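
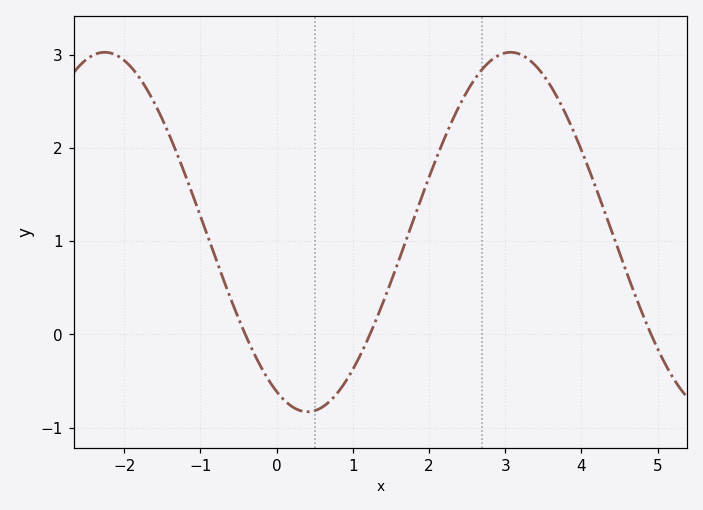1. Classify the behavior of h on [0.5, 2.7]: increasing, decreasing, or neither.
increasing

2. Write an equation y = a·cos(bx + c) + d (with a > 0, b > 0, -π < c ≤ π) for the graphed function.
y = 1.93cos(1.18x + 2.66) + 1.1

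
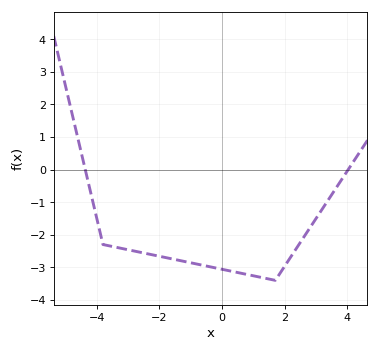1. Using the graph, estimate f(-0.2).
-3.02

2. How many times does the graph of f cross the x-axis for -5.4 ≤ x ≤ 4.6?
2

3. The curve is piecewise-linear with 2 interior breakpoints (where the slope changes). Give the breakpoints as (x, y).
(-3.8, -2.3); (1.7, -3.4)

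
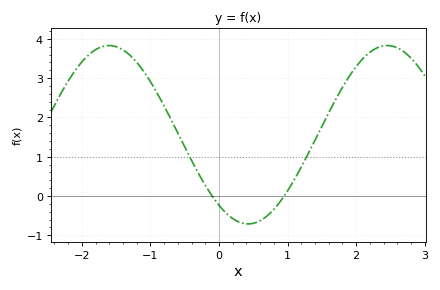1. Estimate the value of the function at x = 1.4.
1.4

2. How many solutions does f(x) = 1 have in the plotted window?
2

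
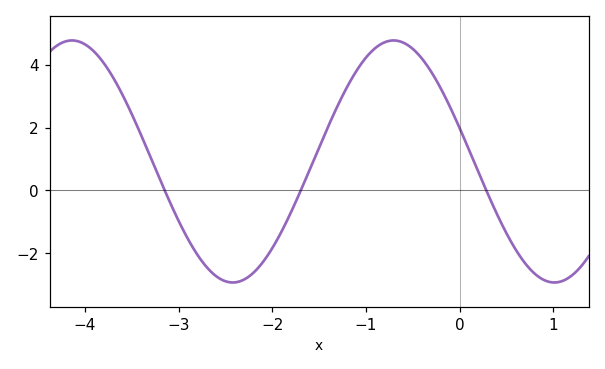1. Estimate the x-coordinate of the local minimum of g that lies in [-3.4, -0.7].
-2.4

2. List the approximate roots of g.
-3.1, -1.7, 0.3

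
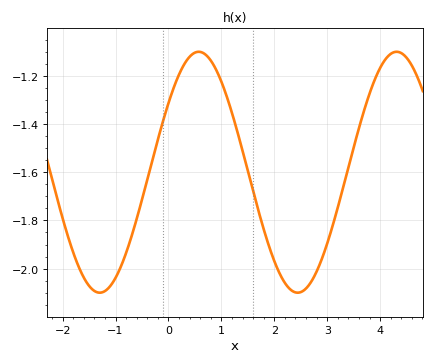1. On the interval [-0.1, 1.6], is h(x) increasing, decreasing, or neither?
neither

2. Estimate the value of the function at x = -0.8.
-1.93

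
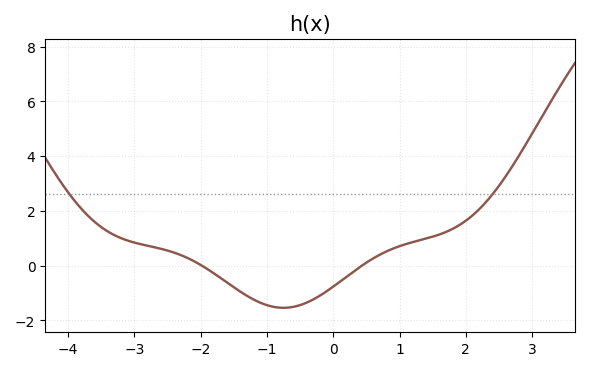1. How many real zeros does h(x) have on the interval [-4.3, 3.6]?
2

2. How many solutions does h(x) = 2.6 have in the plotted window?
2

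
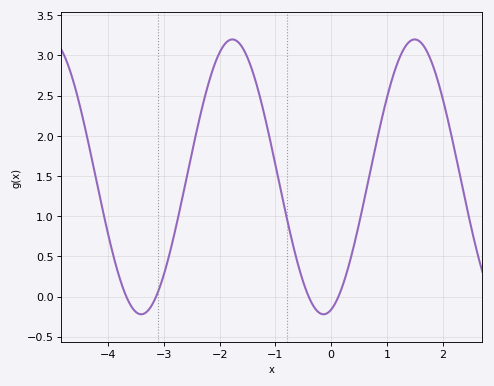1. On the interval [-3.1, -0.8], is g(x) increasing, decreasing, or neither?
neither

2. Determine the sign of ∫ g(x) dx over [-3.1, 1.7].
positive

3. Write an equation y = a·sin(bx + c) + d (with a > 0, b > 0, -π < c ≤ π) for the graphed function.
y = 1.71sin(1.9x - 1.3) + 1.49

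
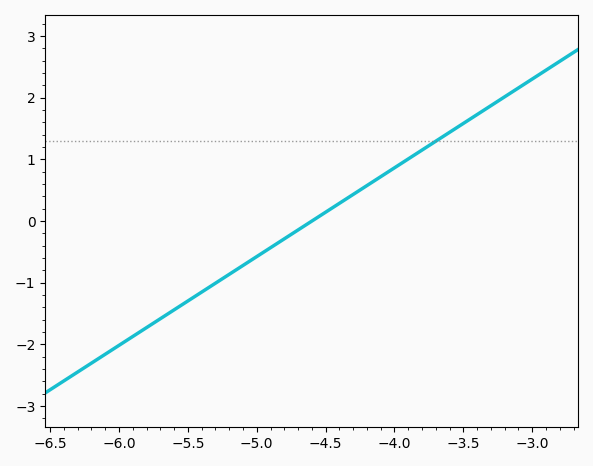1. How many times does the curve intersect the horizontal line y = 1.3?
1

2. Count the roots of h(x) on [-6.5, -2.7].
1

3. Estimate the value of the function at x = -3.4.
1.7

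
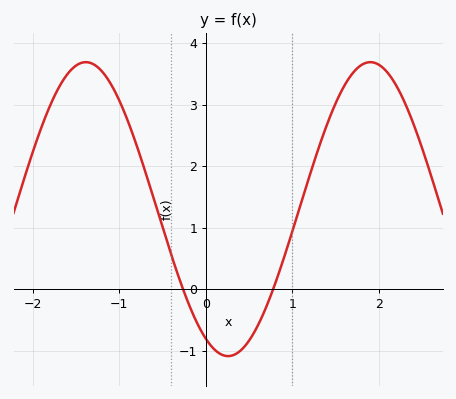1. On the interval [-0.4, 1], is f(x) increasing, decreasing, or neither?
neither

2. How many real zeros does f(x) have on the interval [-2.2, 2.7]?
2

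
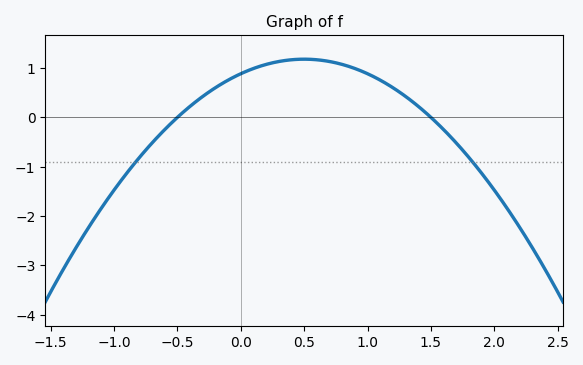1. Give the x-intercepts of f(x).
-0.5, 1.5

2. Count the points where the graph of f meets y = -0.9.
2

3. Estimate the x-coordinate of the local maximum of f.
0.5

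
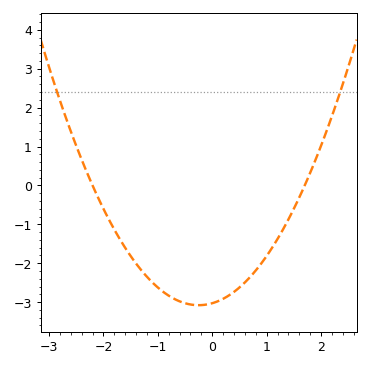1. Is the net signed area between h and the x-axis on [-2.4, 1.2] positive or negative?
negative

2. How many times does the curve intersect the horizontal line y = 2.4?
2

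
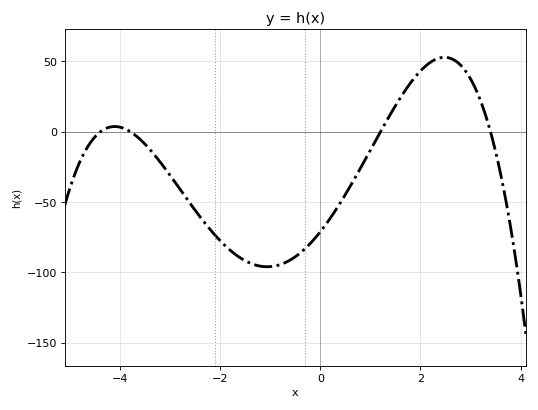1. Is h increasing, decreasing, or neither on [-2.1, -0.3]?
neither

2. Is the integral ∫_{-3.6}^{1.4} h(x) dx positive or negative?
negative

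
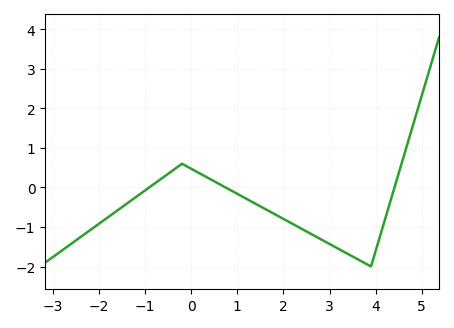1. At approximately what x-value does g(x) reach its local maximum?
-0.2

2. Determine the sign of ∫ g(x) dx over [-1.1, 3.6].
negative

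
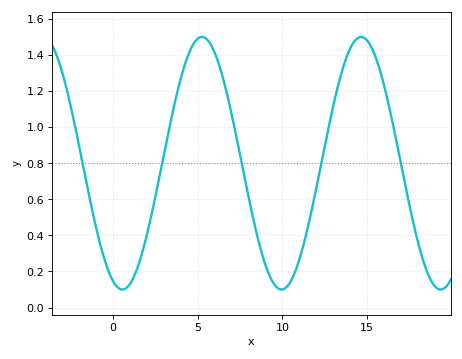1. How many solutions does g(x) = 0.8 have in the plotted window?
5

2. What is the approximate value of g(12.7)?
0.99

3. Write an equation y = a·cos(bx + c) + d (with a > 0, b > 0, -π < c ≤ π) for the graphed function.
y = 0.7cos(0.67x + 2.76) + 0.8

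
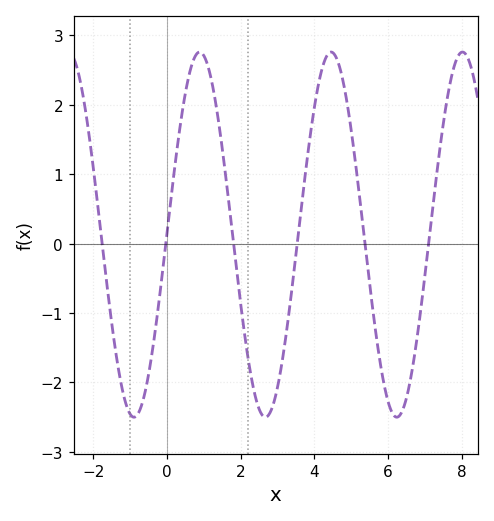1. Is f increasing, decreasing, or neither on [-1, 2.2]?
neither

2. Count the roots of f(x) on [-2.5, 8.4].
6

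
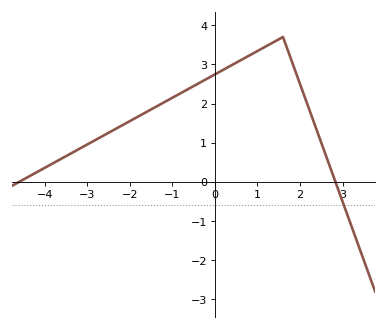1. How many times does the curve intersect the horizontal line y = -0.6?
1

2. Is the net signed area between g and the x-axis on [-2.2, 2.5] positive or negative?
positive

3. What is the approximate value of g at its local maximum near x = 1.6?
3.7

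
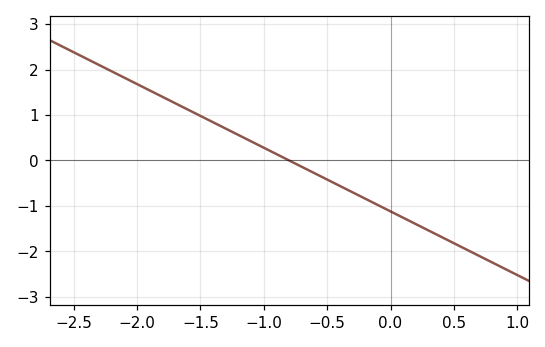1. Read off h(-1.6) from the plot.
1.12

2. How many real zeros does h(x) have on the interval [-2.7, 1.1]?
1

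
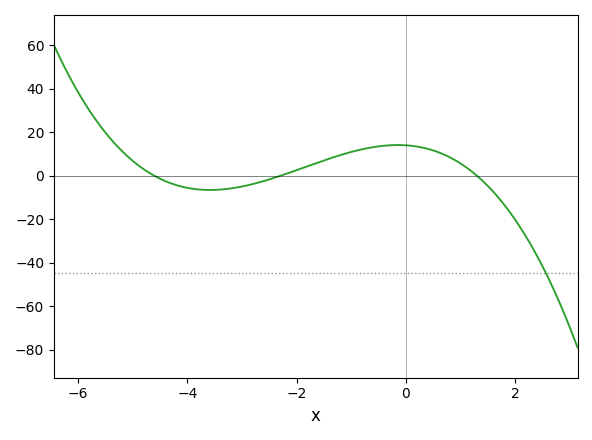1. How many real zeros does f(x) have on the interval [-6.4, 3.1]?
3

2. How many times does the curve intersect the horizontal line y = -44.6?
1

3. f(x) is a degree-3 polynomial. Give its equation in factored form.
y = -1.02(x + 4.6)(x + 2.3)(x - 1.3)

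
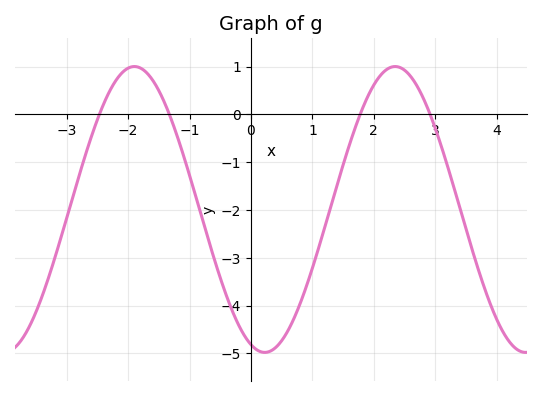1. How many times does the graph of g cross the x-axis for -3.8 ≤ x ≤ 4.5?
4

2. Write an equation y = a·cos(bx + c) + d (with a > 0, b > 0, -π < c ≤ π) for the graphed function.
y = 2.99cos(1.5x + 2.8) - 1.99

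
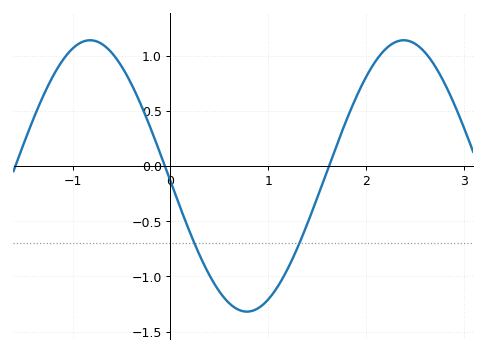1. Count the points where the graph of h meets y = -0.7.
2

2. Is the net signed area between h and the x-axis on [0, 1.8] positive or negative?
negative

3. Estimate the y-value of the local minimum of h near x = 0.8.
-1.3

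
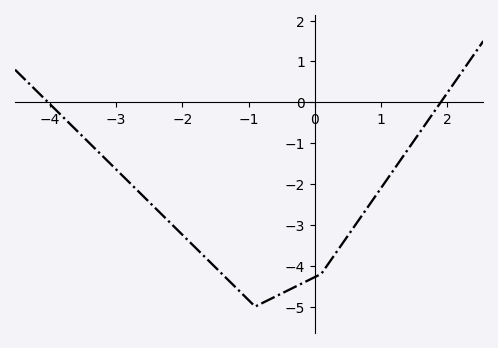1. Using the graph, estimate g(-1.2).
-4.52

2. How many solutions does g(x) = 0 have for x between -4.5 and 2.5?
2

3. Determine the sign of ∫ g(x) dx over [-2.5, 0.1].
negative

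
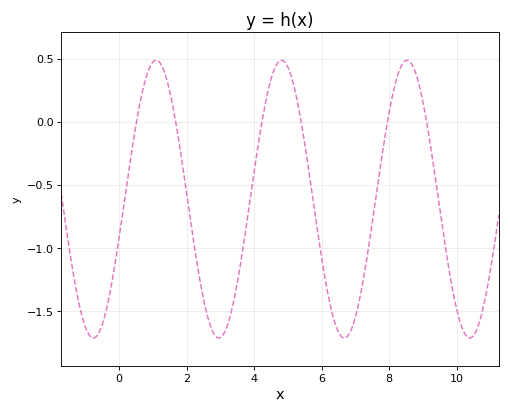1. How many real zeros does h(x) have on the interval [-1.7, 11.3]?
6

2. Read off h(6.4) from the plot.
-1.6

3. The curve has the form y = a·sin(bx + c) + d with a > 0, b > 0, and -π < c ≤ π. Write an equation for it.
y = 1.1sin(1.7x - 0.28) - 0.61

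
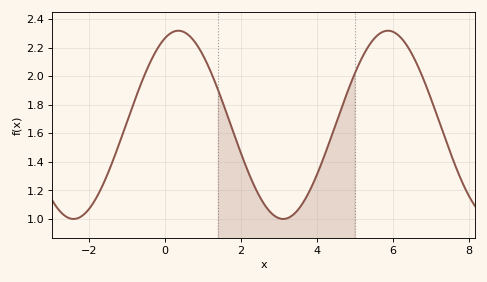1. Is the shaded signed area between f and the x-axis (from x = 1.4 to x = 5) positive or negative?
positive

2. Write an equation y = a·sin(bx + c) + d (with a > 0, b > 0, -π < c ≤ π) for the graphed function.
y = 0.66sin(1.14x + 1.17) + 1.66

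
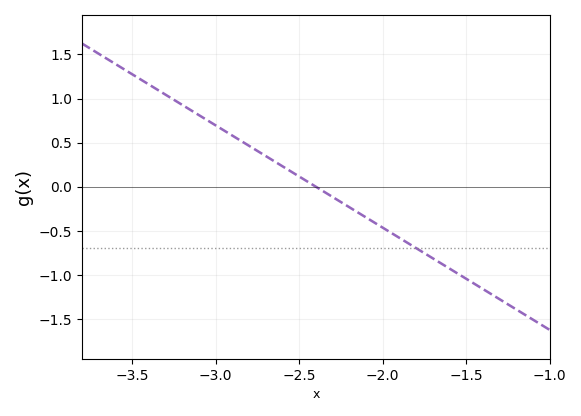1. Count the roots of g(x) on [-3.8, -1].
1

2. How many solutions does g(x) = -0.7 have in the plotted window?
1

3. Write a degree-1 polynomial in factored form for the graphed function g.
y = -1.16(x + 2.4)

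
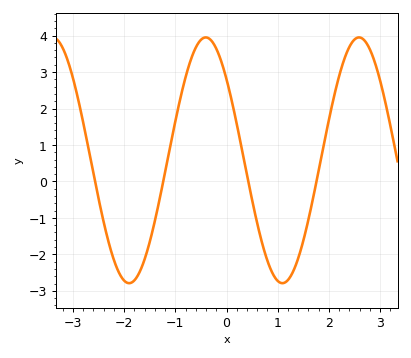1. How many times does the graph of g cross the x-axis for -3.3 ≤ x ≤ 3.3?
4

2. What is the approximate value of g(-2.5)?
-0.5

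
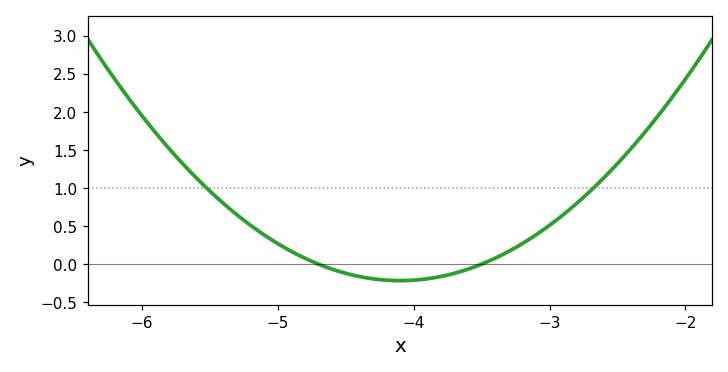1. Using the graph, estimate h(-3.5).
0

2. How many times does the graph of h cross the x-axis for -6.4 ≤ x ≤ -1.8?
2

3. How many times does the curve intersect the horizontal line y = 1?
2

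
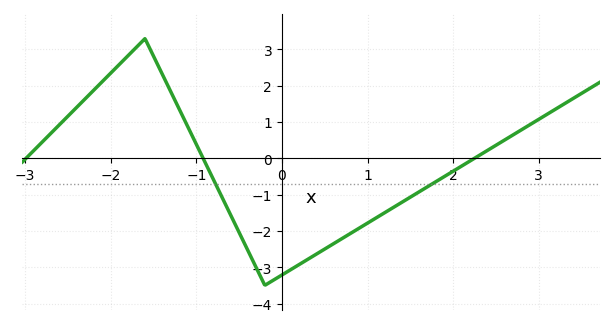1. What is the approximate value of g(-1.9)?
2.6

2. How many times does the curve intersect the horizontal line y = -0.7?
2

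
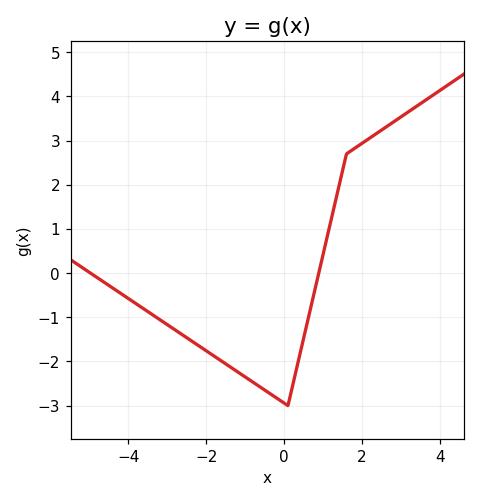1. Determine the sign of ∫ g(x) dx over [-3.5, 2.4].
negative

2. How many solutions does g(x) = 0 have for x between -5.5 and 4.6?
2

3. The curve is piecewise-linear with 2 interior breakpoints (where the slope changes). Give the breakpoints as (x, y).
(0.1, -3); (1.6, 2.7)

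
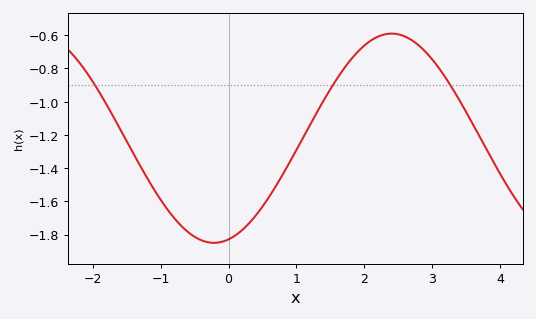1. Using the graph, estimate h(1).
-1.29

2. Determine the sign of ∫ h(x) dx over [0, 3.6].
negative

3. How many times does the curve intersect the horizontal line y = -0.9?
3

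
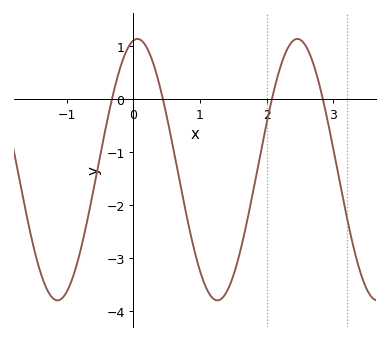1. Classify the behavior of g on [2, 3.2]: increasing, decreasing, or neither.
neither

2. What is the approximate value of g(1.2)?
-3.8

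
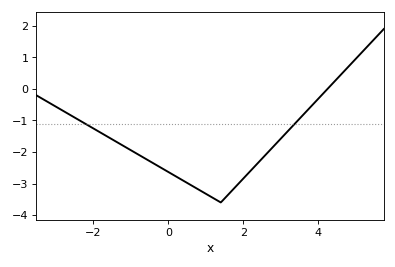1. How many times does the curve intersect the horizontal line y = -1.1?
2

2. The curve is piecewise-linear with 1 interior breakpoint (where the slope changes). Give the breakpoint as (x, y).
(1.4, -3.6)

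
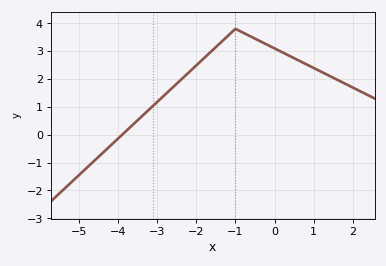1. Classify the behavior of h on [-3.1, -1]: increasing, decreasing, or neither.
increasing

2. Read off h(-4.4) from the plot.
-0.7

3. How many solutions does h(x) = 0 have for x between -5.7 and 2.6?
1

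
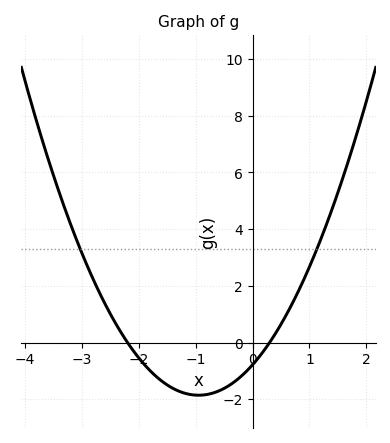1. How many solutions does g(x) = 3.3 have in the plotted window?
2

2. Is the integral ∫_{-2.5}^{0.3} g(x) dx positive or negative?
negative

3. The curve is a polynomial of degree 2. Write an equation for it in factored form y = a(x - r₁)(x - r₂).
y = 1.19(x + 2.2)(x - 0.3)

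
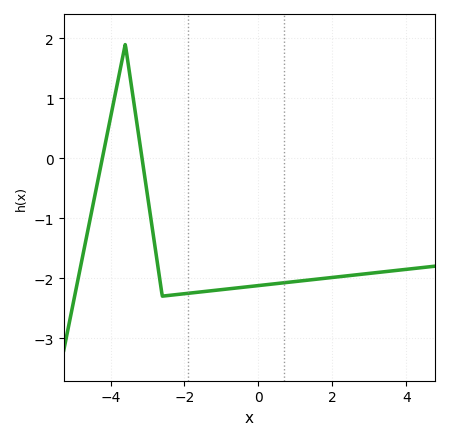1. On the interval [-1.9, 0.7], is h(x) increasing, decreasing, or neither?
increasing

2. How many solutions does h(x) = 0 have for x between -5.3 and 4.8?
2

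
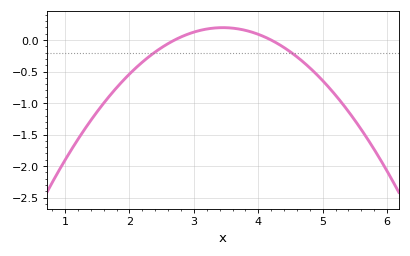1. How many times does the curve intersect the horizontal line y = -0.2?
2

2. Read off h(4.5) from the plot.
-0.189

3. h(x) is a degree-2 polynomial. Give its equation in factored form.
y = -0.35(x - 2.7)(x - 4.2)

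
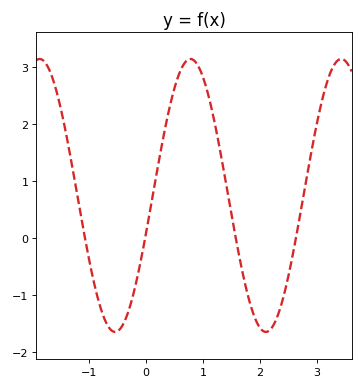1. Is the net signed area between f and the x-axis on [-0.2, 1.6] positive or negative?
positive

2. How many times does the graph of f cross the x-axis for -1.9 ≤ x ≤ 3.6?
4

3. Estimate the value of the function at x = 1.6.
-0.1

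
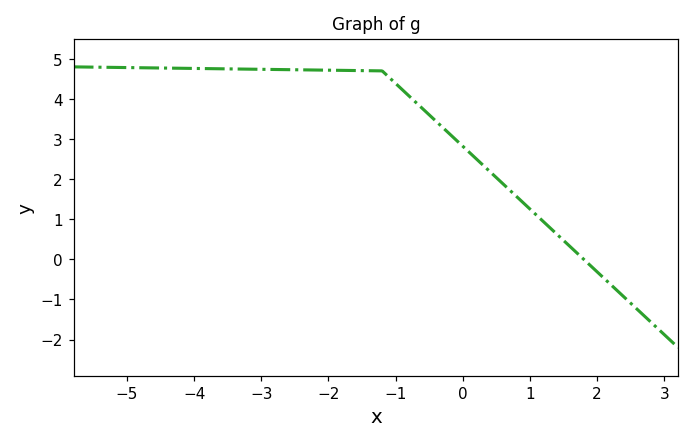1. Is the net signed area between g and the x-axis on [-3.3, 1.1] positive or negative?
positive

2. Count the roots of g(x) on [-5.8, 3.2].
1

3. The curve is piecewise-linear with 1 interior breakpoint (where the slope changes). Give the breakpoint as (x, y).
(-1.2, 4.7)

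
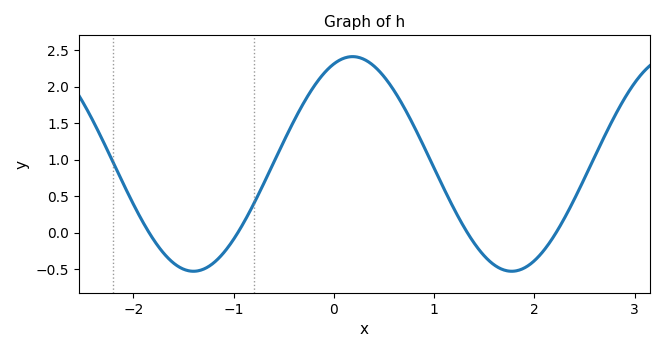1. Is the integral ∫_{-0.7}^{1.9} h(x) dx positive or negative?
positive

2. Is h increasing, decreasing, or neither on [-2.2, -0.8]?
neither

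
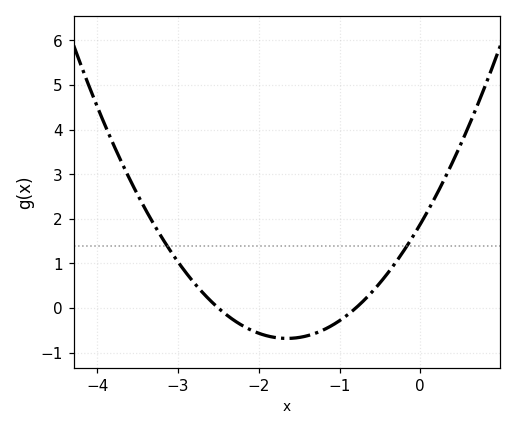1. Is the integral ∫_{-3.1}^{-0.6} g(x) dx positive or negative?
negative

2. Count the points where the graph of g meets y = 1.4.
2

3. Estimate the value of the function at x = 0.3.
2.9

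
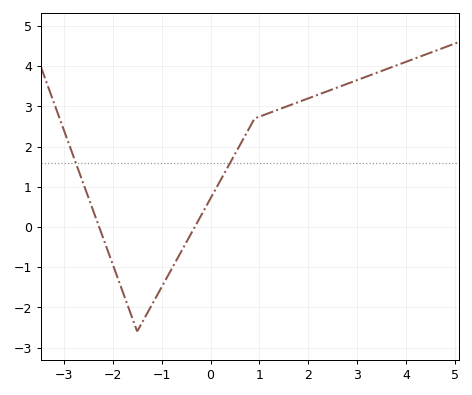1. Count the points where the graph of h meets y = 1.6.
2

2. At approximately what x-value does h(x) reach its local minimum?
-1.5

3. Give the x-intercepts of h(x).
-2.28, -0.323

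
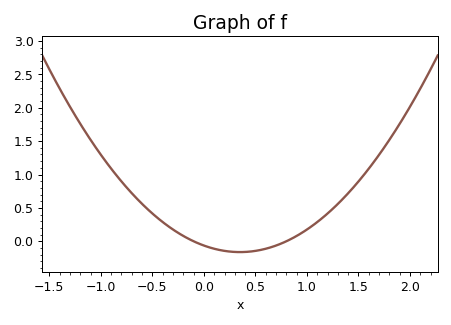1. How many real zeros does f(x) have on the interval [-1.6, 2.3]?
2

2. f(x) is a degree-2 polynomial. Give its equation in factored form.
y = 0.8(x + 0.1)(x - 0.8)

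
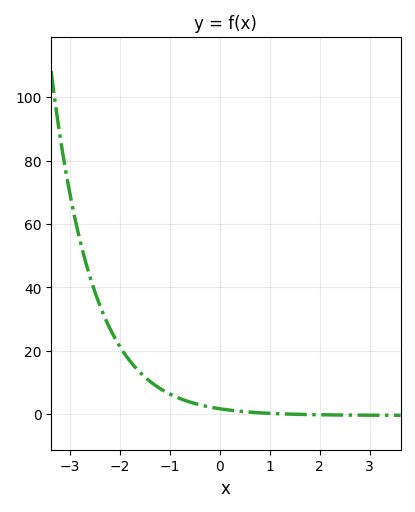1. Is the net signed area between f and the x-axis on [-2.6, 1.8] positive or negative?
positive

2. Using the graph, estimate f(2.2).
0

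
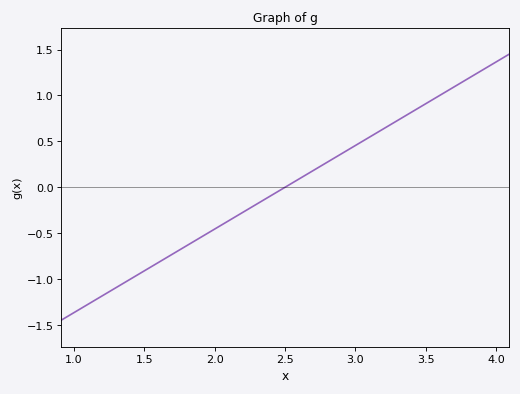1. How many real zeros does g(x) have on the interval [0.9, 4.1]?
1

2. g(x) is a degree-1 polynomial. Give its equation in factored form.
y = 0.91(x - 2.5)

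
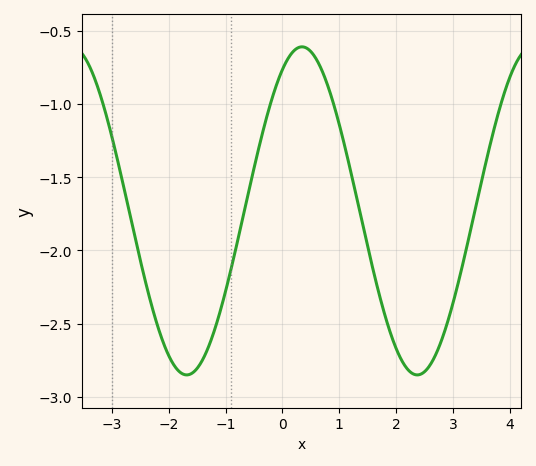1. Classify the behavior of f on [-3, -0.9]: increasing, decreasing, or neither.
neither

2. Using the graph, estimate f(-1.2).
-2.55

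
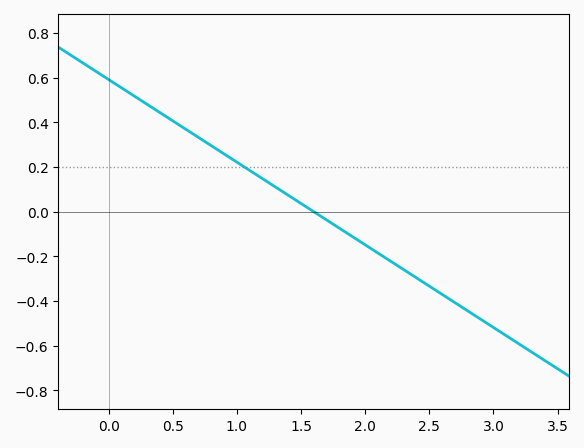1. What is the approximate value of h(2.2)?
-0.22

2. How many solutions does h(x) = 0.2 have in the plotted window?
1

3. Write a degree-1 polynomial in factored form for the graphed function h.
y = -0.37(x - 1.6)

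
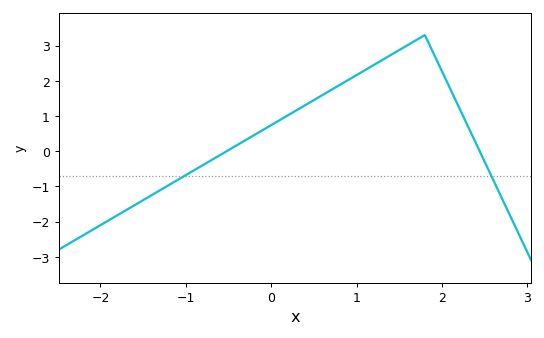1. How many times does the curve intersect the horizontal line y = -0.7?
2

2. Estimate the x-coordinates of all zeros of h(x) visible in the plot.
-0.5, 2.4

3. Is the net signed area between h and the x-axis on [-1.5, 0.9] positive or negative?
positive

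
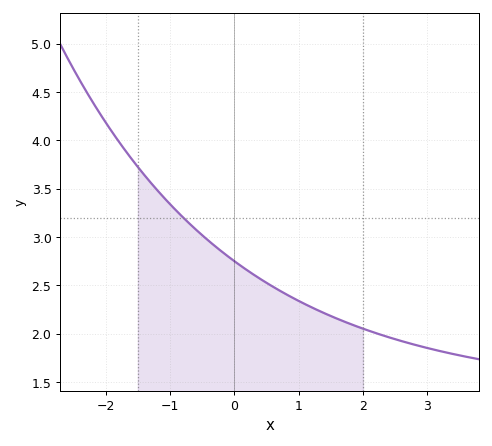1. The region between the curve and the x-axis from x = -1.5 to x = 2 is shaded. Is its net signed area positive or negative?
positive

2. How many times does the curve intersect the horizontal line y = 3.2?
1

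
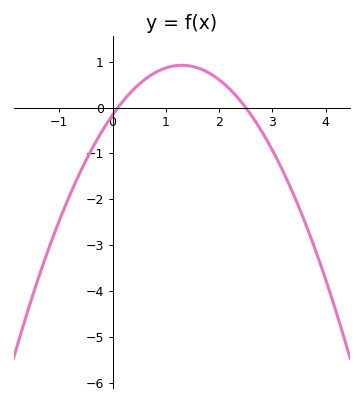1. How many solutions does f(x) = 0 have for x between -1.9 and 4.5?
2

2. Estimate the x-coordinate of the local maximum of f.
1.3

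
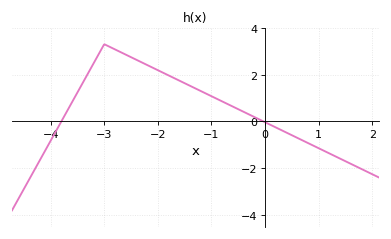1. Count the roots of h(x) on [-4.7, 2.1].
2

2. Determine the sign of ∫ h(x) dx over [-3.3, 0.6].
positive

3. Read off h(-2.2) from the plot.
2.41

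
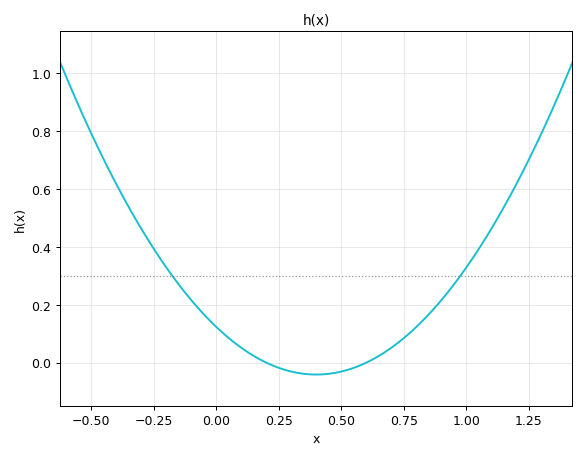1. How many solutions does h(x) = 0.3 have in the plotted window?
2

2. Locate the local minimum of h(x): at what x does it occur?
0.4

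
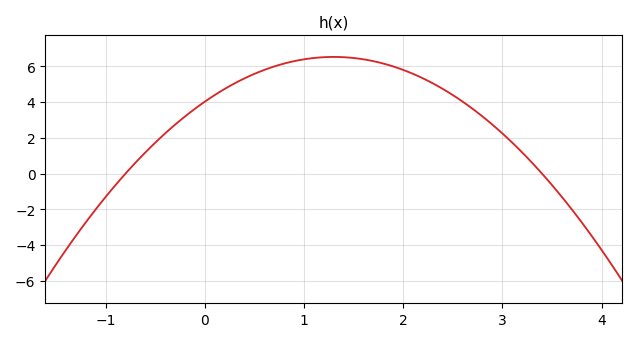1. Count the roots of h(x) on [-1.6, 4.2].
2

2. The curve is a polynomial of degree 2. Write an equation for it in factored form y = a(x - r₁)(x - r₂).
y = -1.48(x + 0.8)(x - 3.4)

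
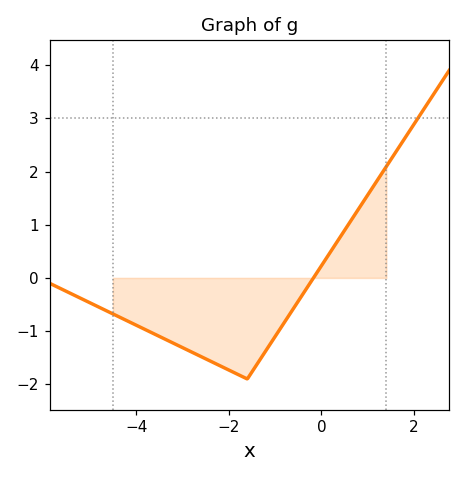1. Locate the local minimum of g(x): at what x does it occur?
-1.6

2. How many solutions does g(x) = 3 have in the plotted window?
1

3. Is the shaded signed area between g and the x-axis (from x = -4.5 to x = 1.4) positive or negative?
negative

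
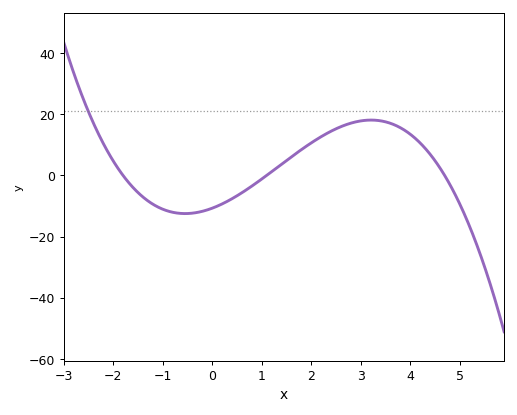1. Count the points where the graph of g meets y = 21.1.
1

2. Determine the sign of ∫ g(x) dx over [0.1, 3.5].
positive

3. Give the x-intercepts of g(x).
-1.8, 1.2, 4.8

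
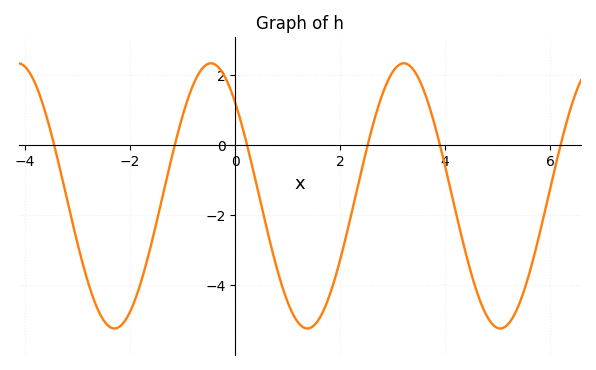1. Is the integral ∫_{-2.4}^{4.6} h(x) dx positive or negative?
negative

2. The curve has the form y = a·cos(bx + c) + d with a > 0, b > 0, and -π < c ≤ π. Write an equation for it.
y = 3.79cos(1.71x + 0.79) - 1.45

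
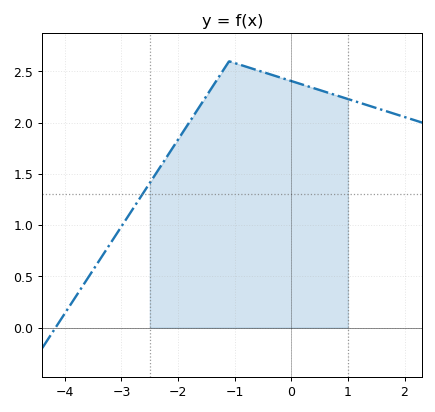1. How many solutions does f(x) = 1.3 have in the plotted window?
1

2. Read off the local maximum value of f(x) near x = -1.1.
2.6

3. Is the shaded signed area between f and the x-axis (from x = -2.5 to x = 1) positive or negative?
positive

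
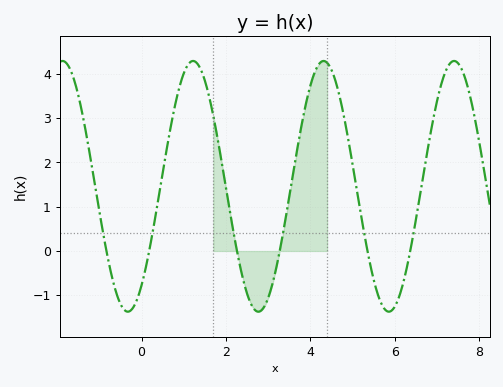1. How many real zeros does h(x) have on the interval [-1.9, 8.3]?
6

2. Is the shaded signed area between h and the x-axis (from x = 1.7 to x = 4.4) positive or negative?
positive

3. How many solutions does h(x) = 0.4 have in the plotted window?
6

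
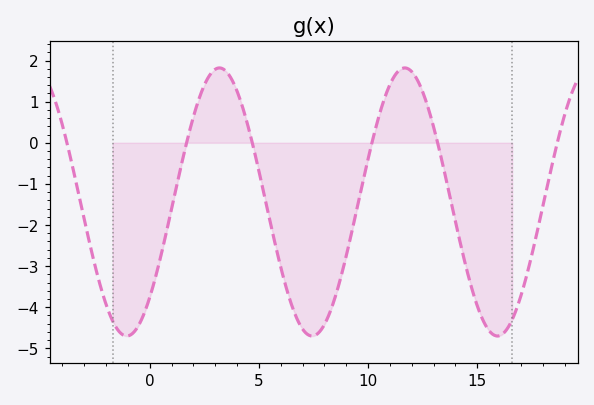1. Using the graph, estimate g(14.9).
-3.8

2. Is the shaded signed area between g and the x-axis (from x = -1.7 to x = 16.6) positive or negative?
negative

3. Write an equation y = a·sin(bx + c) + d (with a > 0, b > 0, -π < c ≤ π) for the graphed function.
y = 3.26sin(0.74x - 0.79) - 1.44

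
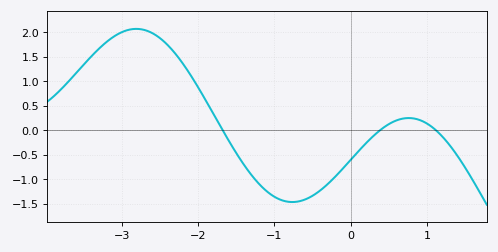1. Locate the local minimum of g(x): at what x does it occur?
-0.8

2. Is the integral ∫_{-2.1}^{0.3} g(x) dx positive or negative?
negative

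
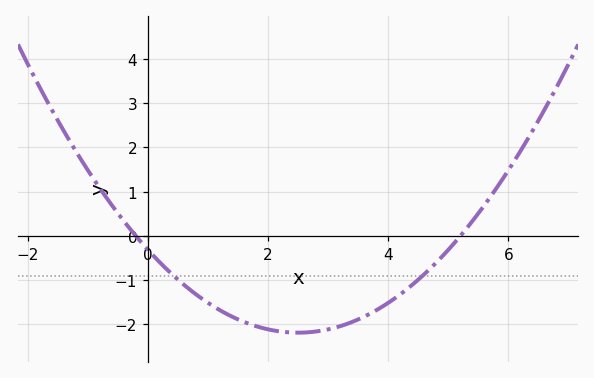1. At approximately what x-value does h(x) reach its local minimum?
2.5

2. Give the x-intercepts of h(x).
-0.2, 5.2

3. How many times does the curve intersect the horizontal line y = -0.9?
2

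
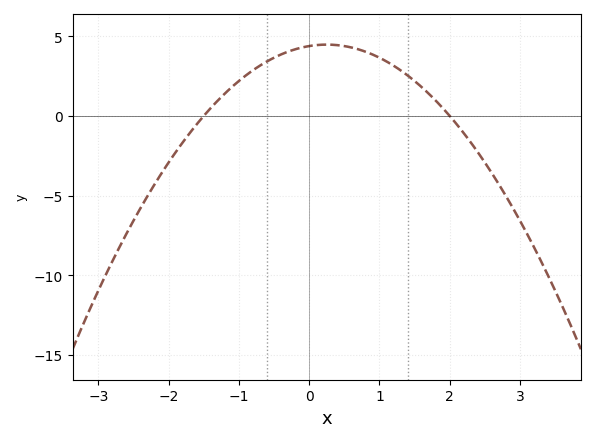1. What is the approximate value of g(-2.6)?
-7.39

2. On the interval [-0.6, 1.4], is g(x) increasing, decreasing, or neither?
neither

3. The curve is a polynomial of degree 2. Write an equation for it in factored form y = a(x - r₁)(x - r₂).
y = -1.46(x + 1.5)(x - 2)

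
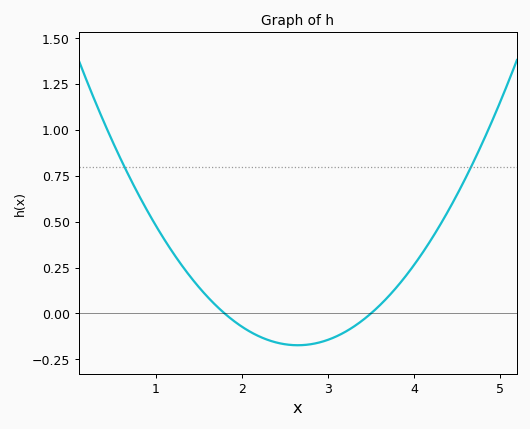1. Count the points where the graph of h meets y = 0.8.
2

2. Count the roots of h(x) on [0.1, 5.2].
2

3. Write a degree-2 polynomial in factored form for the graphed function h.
y = 0.24(x - 1.8)(x - 3.5)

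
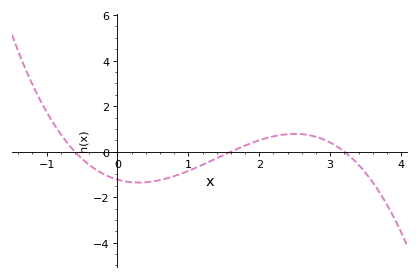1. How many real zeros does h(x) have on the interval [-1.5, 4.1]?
3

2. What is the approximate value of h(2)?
0.4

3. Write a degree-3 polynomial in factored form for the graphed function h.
y = -0.4(x + 0.6)(x - 1.6)(x - 3.2)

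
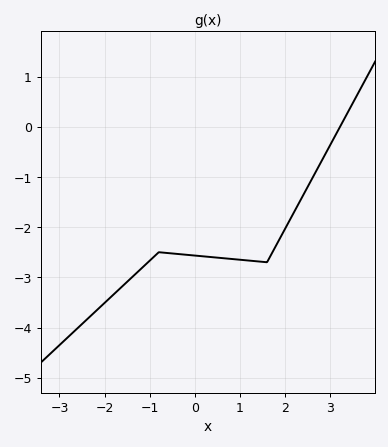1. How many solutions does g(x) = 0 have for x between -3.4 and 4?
1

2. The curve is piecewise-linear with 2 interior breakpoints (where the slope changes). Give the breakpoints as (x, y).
(-0.8, -2.5); (1.6, -2.7)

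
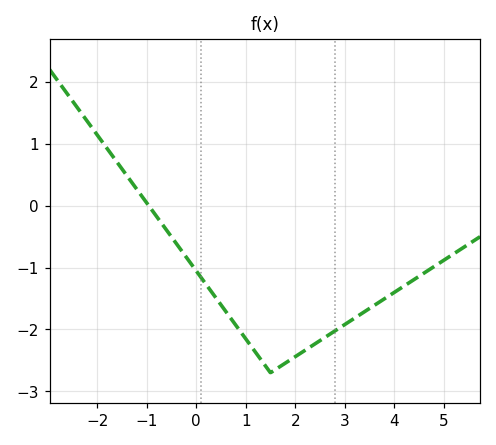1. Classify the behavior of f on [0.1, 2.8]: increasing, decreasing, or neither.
neither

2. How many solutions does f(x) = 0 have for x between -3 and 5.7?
1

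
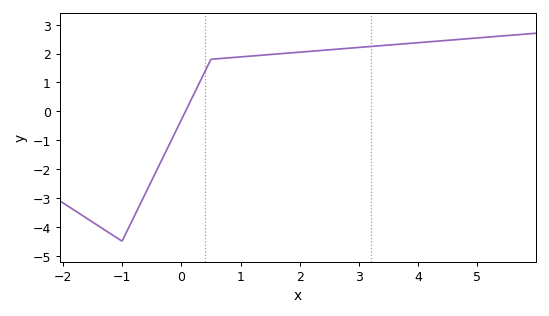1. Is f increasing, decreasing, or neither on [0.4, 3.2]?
increasing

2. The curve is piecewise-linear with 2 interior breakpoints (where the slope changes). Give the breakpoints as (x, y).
(-1, -4.5); (0.5, 1.8)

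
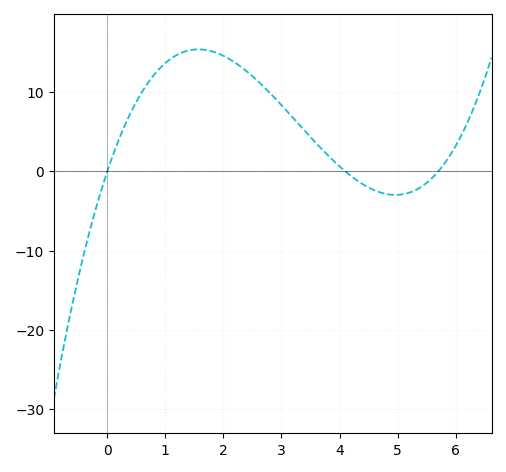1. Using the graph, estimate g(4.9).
-3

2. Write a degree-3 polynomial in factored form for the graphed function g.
y = 0.94(x - 0)(x - 4.1)(x - 5.7)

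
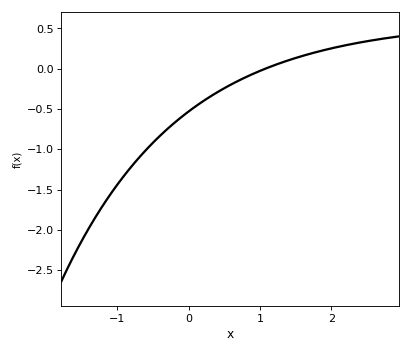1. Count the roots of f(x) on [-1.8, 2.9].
1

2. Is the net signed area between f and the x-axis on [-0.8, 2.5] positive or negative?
negative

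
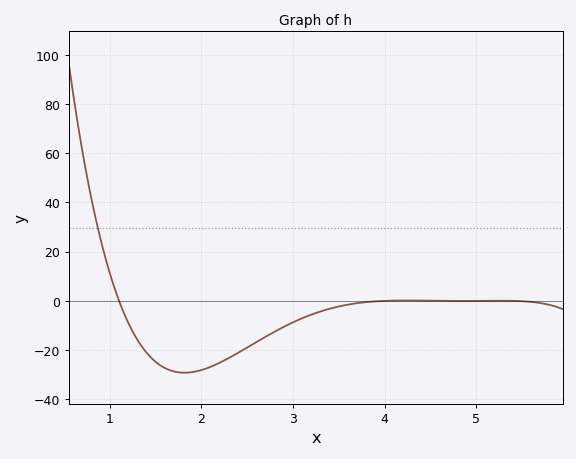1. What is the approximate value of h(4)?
0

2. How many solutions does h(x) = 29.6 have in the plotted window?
1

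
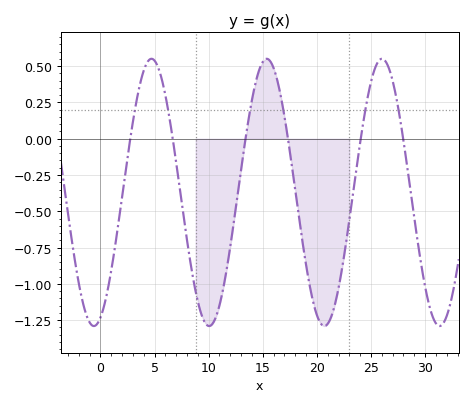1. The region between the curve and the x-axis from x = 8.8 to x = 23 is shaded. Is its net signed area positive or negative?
negative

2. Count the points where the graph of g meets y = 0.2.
6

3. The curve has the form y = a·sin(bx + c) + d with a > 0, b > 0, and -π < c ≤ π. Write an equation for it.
y = 0.92sin(0.59x - 1.21) - 0.37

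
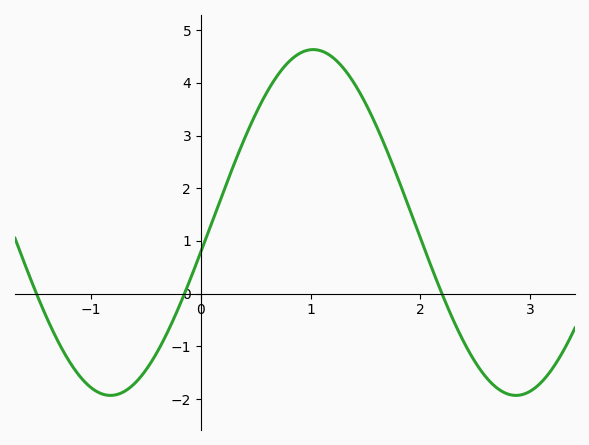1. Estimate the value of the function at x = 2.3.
-0.5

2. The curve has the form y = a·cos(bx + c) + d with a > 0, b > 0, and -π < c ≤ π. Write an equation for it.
y = 3.28cos(1.7x - 1.7) + 1.35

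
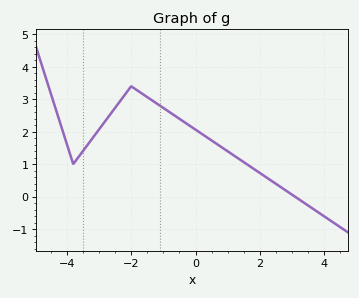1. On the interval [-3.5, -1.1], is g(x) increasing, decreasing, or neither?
neither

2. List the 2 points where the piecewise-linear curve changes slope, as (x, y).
(-3.8, 1); (-2, 3.4)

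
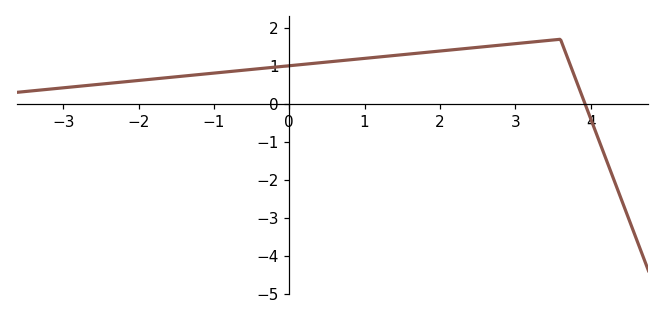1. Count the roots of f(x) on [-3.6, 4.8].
1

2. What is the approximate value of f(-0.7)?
0.866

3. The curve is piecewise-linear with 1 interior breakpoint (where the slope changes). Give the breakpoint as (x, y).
(3.6, 1.7)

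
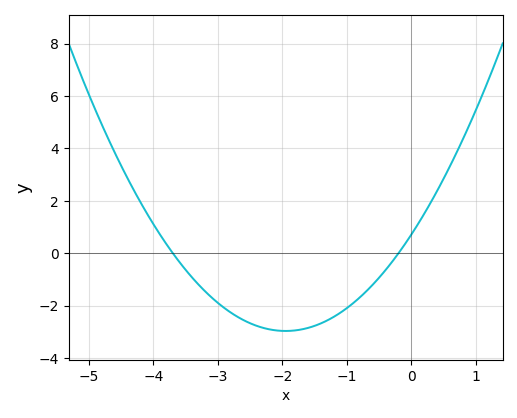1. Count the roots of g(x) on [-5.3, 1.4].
2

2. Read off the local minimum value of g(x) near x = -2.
-3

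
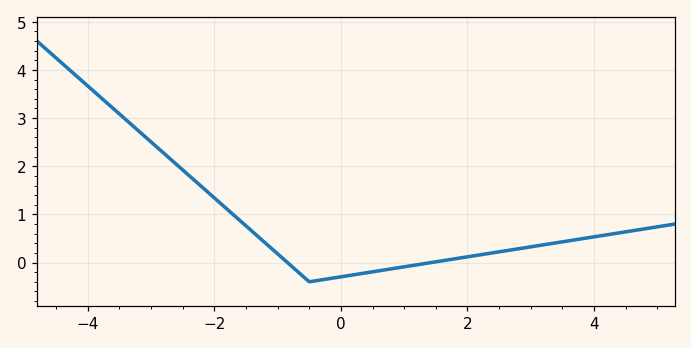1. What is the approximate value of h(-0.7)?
-0.2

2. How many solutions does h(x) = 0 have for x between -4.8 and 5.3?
2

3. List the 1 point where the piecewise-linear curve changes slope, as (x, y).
(-0.5, -0.4)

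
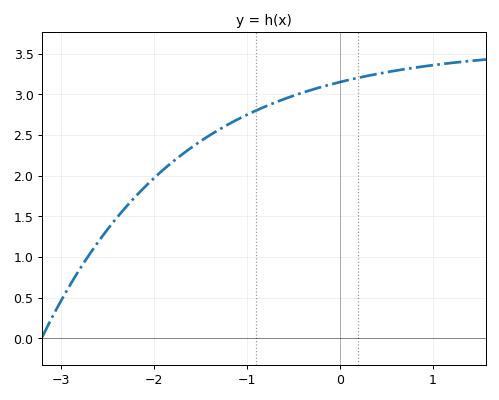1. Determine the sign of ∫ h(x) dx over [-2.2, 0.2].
positive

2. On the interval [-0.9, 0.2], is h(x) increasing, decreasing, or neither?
increasing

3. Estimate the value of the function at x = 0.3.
3.23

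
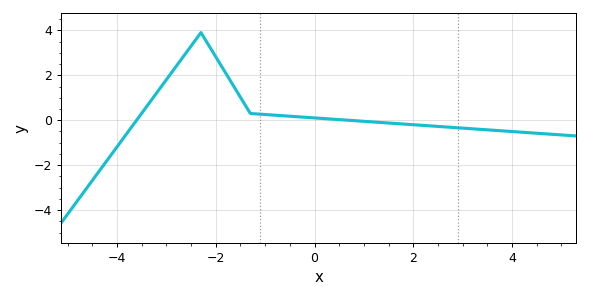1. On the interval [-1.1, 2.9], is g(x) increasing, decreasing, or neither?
decreasing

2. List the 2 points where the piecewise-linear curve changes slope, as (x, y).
(-2.3, 3.9); (-1.3, 0.3)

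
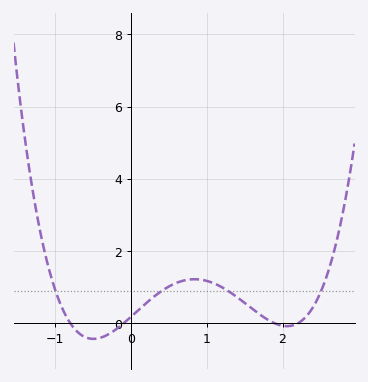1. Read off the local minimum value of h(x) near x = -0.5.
-0.428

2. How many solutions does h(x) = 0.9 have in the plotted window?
4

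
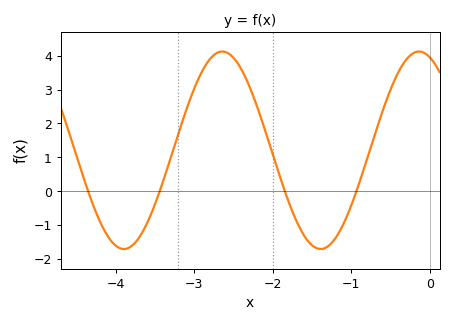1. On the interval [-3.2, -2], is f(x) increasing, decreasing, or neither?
neither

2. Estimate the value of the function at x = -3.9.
-1.7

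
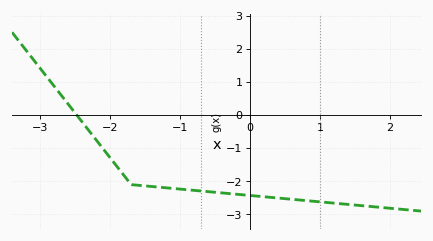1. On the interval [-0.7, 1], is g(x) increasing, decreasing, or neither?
decreasing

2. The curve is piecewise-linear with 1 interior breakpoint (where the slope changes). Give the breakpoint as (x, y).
(-1.7, -2.1)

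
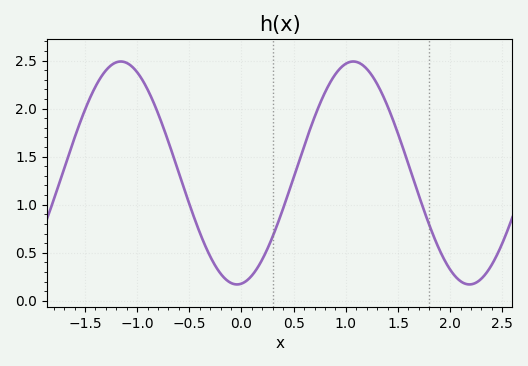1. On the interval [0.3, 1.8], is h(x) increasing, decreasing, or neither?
neither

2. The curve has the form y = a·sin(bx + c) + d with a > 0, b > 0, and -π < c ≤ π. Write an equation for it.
y = 1.16sin(2.82x - 1.45) + 1.33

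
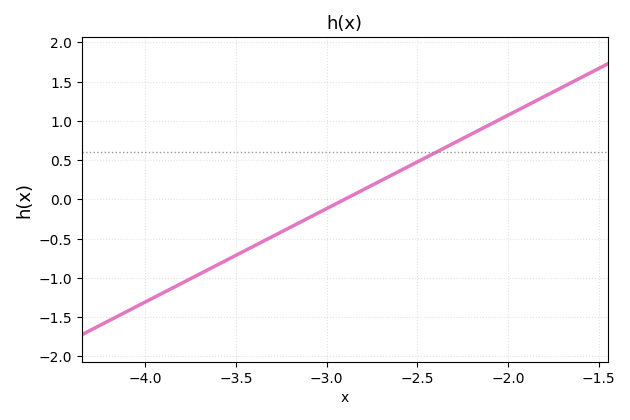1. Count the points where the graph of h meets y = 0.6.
1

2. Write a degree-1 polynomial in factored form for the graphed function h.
y = 1.19(x + 2.9)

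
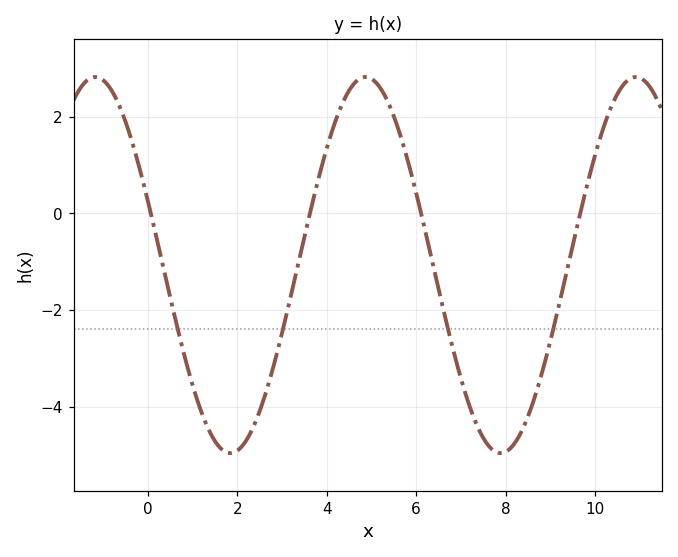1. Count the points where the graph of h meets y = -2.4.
4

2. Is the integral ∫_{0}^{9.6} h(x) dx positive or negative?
negative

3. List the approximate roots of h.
0.069, 3.63, 6.11, 9.67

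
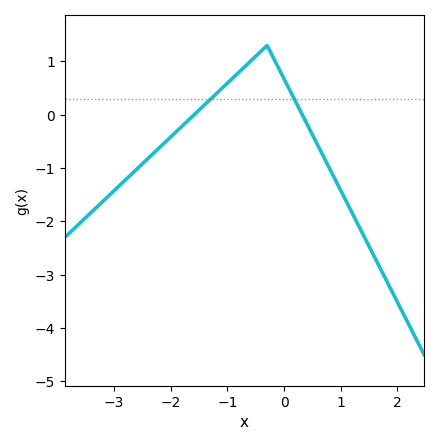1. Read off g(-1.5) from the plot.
0.1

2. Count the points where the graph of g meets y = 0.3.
2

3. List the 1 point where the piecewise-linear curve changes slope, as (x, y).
(-0.3, 1.3)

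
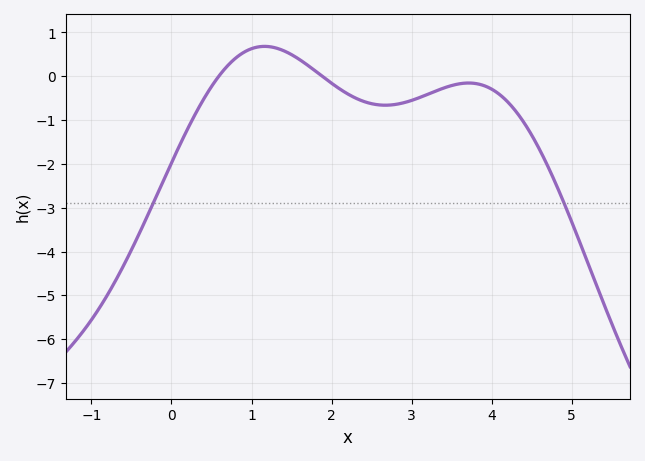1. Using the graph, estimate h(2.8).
-0.642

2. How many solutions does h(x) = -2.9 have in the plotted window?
2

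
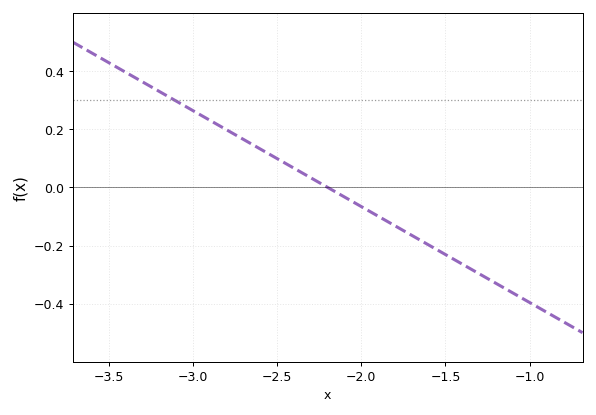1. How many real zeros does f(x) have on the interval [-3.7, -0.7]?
1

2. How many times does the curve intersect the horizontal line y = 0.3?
1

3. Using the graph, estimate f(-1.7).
-0.165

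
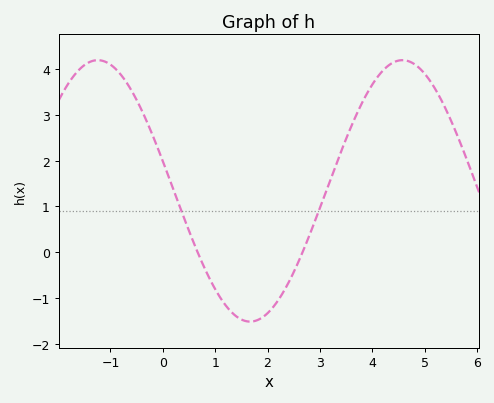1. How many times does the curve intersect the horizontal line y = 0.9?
2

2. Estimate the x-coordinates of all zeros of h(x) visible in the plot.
0.6, 2.6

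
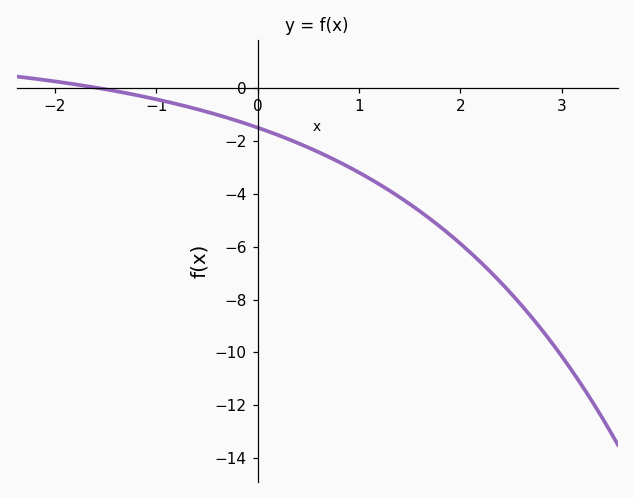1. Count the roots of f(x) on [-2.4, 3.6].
1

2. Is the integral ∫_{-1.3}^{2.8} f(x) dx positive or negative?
negative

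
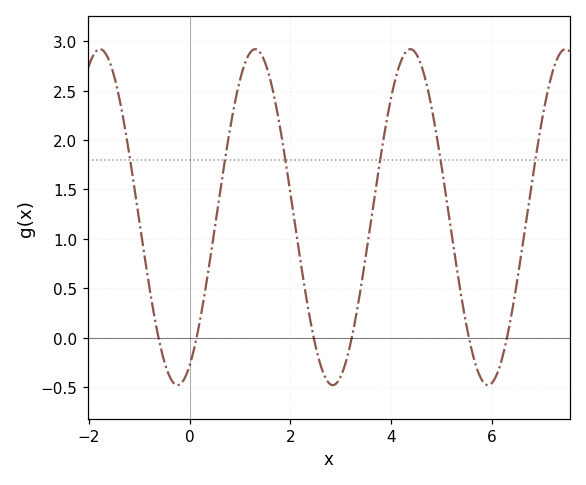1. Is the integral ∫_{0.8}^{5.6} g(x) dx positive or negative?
positive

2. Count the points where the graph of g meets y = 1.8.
6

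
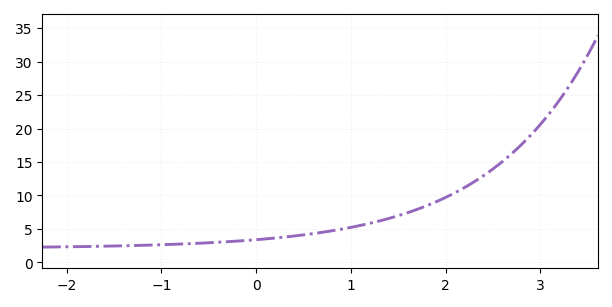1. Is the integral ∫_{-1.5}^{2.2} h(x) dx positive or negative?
positive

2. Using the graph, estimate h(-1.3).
2.5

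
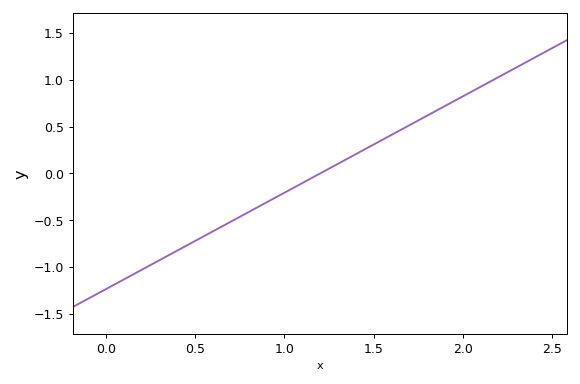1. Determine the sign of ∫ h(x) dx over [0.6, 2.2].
positive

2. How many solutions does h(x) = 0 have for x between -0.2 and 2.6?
1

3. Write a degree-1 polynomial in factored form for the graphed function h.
y = 1.03(x - 1.2)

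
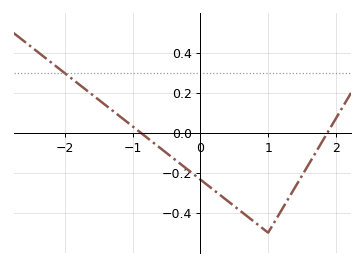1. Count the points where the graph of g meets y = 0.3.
1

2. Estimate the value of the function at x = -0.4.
-0.128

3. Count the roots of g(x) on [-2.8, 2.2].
2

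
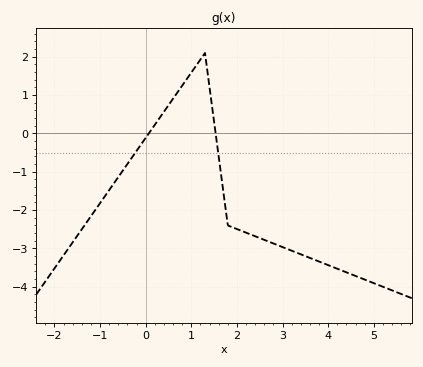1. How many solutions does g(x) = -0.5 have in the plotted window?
2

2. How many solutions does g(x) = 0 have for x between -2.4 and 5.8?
2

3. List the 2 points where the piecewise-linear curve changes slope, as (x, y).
(1.3, 2.1); (1.8, -2.4)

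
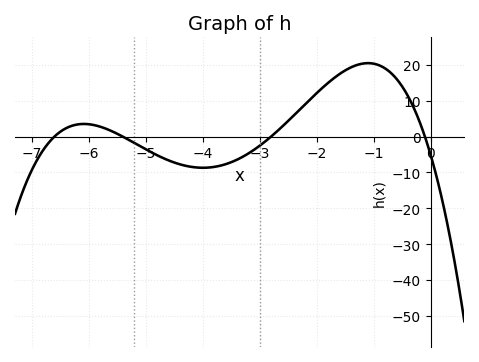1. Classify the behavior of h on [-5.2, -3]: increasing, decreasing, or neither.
neither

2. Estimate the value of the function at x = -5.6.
2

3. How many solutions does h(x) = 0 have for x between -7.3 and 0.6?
4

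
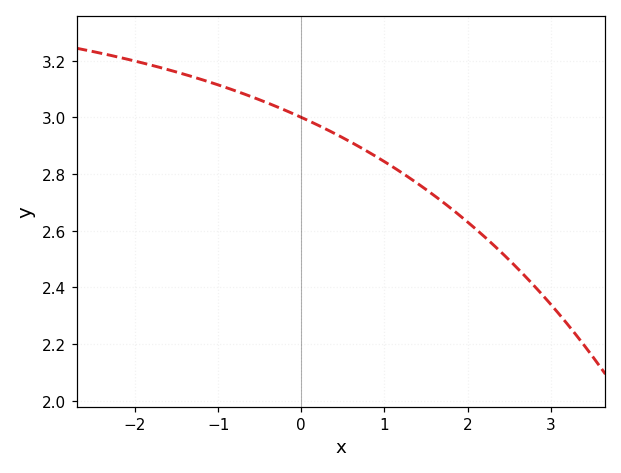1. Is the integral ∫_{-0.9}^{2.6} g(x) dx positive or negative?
positive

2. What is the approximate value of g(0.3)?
2.96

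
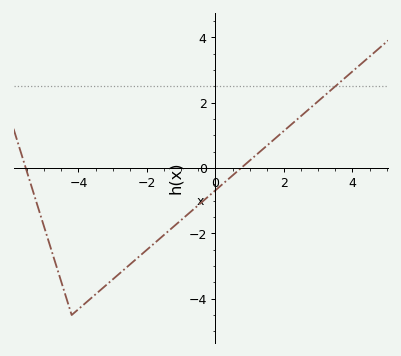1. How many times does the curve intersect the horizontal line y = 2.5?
1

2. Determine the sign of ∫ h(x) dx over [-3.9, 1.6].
negative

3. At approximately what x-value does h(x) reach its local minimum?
-4.2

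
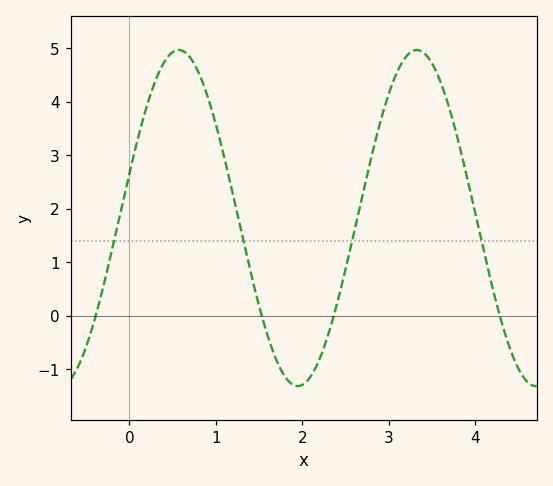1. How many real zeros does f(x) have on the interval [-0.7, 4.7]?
4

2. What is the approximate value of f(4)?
1.94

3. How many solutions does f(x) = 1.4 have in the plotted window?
4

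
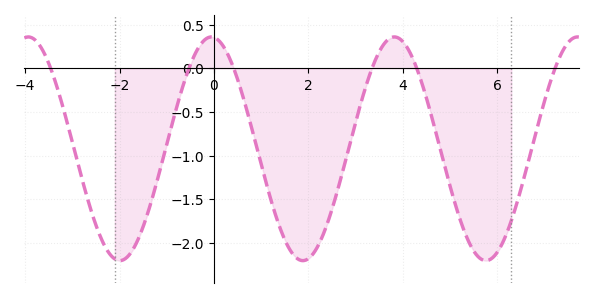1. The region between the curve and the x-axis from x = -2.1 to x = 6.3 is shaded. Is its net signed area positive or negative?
negative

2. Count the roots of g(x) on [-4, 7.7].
6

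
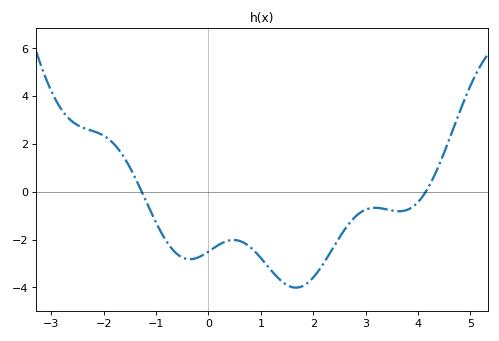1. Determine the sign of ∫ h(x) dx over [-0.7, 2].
negative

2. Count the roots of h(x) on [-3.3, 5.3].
2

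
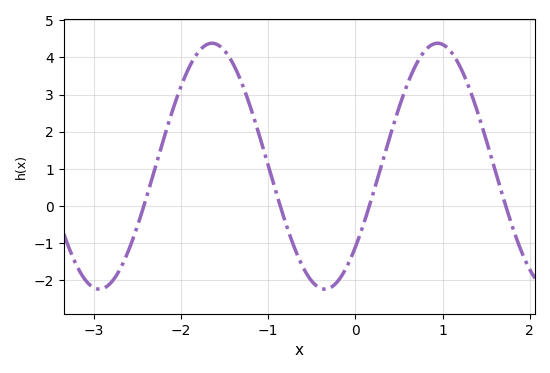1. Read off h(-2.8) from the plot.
-2.06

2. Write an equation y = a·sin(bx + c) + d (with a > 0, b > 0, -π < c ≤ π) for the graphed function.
y = 3.31sin(2.43x - 0.72) + 1.07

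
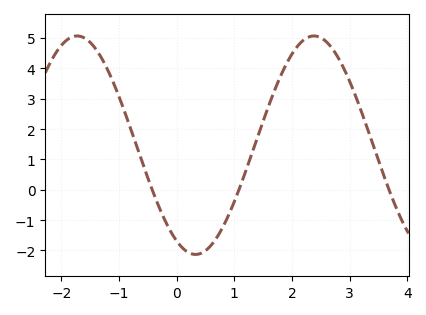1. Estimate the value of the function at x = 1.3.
1.17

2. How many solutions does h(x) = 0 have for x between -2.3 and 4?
3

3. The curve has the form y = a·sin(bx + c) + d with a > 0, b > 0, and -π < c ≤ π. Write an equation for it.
y = 3.6sin(1.53x - 2.07) + 1.47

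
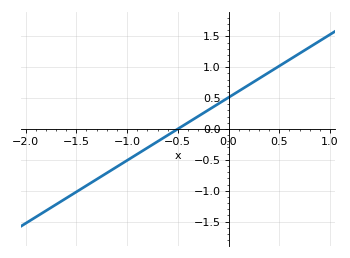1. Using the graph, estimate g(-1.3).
-0.8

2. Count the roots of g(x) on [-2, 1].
1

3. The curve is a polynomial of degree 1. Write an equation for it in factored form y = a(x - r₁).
y = 1.02(x + 0.5)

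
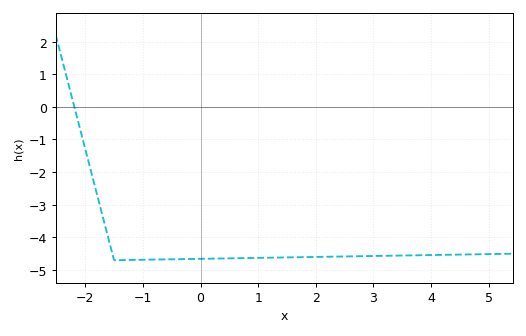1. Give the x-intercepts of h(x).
-2.2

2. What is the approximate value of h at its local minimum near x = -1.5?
-4.7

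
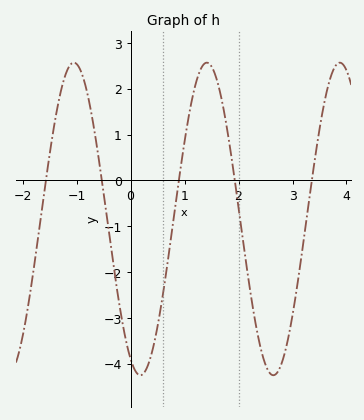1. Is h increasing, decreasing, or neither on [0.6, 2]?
neither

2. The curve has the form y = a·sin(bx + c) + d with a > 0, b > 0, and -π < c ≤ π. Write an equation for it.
y = 3.41sin(2.5x - 2) - 0.84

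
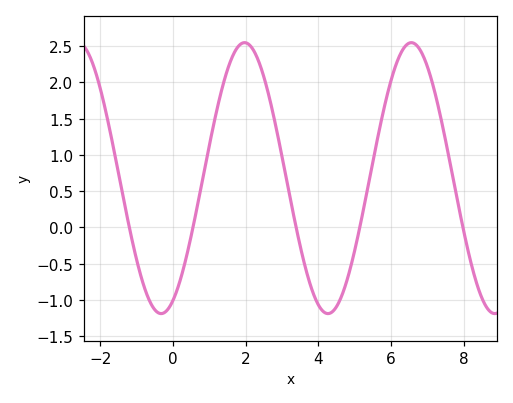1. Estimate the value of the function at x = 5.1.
-0.1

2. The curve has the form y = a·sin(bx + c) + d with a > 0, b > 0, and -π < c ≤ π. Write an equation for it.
y = 1.87sin(1.4x - 1.1) + 0.68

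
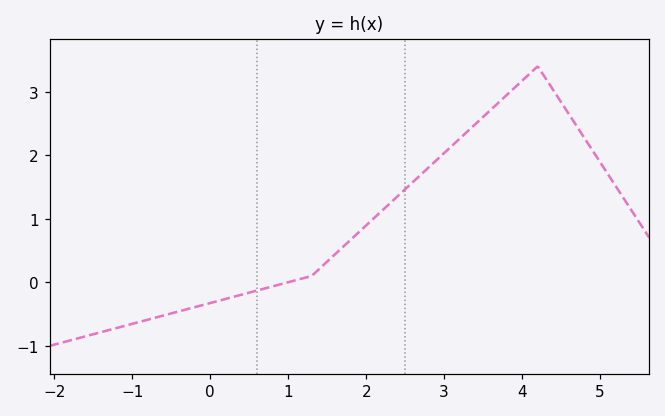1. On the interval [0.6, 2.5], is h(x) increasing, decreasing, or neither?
increasing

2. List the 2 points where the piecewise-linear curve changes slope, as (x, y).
(1.3, 0.1); (4.2, 3.4)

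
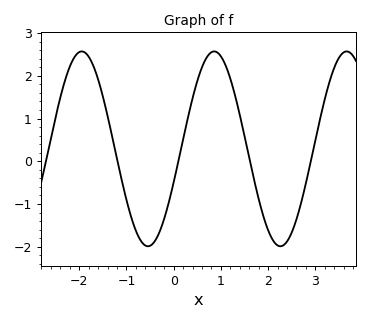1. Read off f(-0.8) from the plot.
-1.63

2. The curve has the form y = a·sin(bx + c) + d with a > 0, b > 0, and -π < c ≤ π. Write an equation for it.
y = 2.28sin(2.24x - 0.352) + 0.29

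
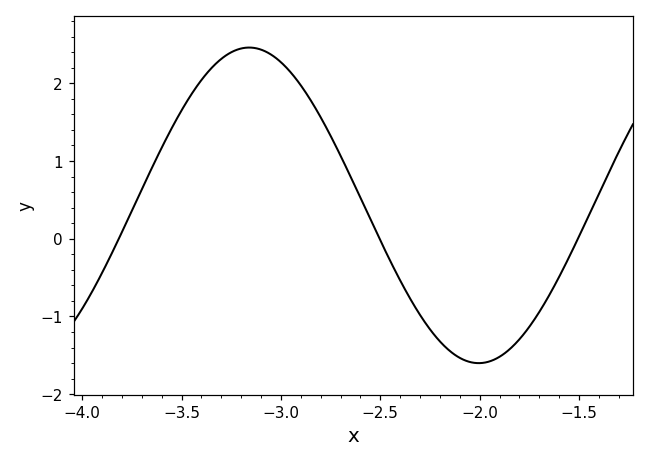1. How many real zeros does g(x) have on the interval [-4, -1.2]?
3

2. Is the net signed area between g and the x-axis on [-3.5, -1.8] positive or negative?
positive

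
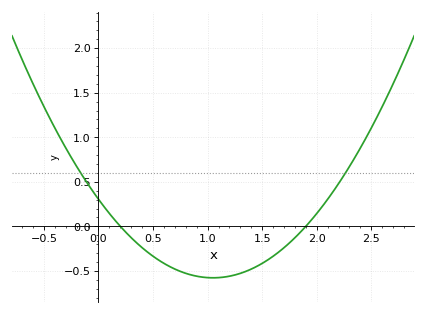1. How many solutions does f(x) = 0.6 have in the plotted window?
2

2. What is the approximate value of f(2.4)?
0.9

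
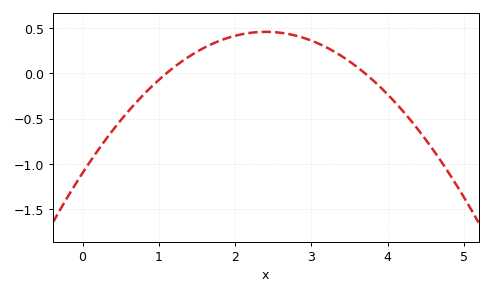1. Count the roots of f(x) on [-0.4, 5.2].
2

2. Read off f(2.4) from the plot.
0.45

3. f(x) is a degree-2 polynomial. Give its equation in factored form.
y = -0.27(x - 1.1)(x - 3.7)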